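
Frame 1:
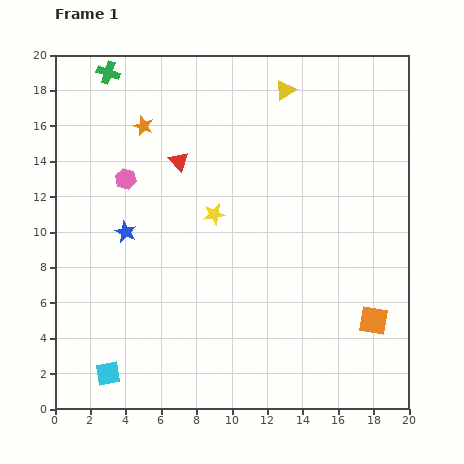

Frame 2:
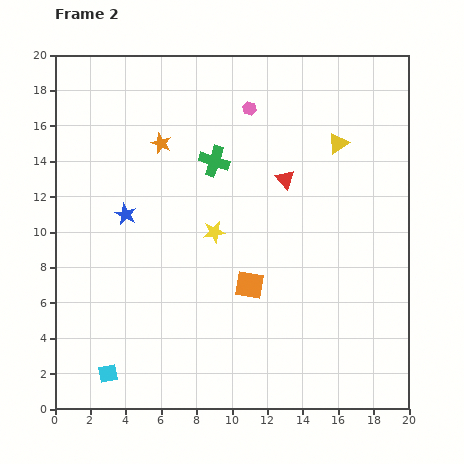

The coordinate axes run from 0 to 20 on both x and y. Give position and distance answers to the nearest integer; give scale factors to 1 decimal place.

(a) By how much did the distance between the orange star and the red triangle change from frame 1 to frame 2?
+4

Distance in frame 1: 3. Distance in frame 2: 7.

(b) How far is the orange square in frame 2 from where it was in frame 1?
7

The orange square moved from (18, 5) to (11, 7), a distance of √(7² + 2²) ≈ 7.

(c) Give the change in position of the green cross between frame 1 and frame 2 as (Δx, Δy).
(6, -5)

The green cross was at (3, 19) in frame 1 and (9, 14) in frame 2.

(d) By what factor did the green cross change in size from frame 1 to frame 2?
1.3×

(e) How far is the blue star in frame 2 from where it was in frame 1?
1

The blue star moved from (4, 10) to (4, 11), a distance of √(0² + 1²) ≈ 1.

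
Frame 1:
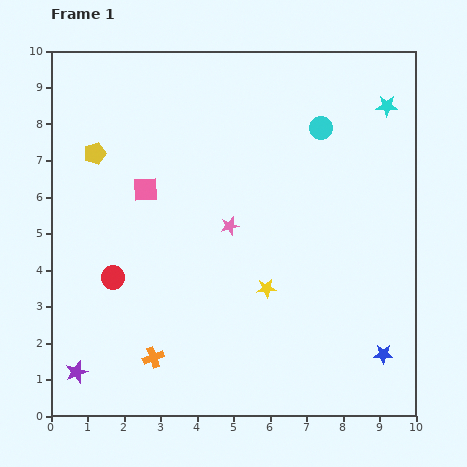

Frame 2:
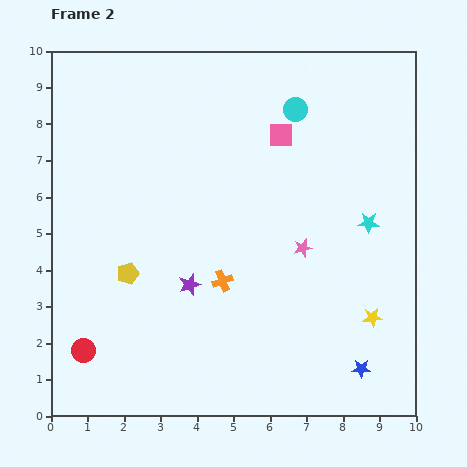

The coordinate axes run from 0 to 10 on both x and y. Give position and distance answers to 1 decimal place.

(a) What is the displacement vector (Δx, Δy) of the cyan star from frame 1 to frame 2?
(-0.5, -3.2)

The cyan star was at (9.2, 8.5) in frame 1 and (8.7, 5.3) in frame 2.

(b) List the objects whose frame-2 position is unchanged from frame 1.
none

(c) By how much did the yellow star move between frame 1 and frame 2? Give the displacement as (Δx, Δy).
(2.9, -0.8)

The yellow star was at (5.9, 3.5) in frame 1 and (8.8, 2.7) in frame 2.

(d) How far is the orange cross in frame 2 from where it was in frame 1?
2.8

The orange cross moved from (2.8, 1.6) to (4.7, 3.7), a distance of √(1.9² + 2.1²) ≈ 2.8.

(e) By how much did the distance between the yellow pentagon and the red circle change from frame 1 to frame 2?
-1.0

Distance in frame 1: 3.4. Distance in frame 2: 2.4.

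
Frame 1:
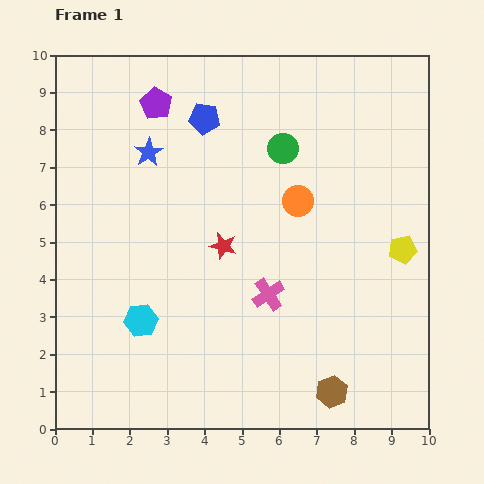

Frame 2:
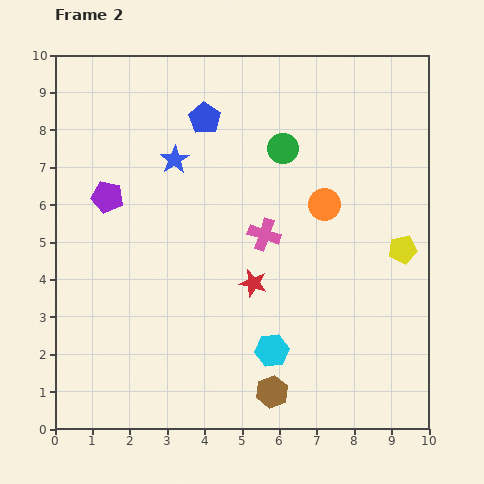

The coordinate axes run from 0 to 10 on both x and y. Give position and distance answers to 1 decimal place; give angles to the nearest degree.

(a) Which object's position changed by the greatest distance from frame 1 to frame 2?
the cyan hexagon

(moved 3.6; next 2.8)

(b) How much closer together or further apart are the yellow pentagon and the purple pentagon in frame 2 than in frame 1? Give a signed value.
+0.3

Distance in frame 1: 7.7. Distance in frame 2: 8.0.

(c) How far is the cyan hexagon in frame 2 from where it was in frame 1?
3.6

The cyan hexagon moved from (2.3, 2.9) to (5.8, 2.1), a distance of √(3.5² + 0.8²) ≈ 3.6.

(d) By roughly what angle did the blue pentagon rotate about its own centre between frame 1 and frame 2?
25° clockwise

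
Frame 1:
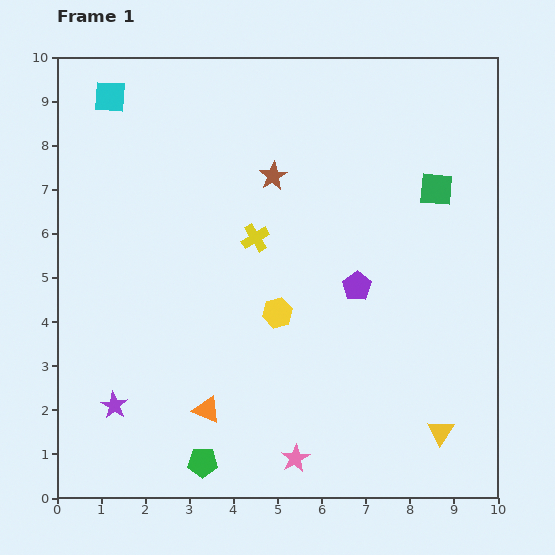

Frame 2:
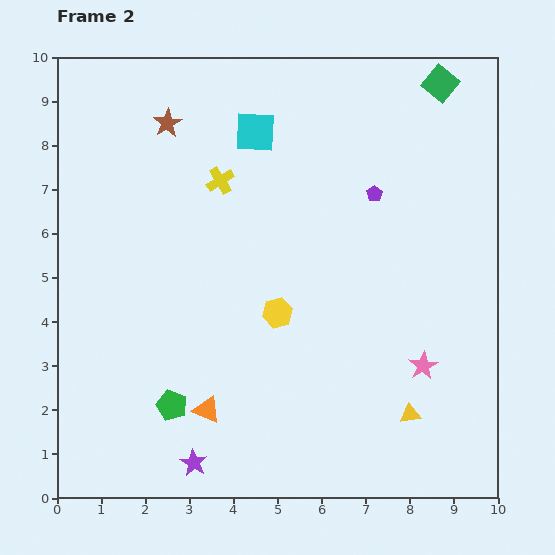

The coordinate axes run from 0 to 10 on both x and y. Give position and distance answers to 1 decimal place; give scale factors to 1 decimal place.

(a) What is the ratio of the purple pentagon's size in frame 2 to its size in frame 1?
0.6×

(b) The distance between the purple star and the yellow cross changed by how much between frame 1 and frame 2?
+1.4

Distance in frame 1: 5.0. Distance in frame 2: 6.4.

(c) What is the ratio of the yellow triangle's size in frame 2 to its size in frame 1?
0.8×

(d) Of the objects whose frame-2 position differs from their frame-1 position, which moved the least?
the yellow triangle

(moved 0.8)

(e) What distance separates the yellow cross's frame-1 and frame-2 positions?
1.5

The yellow cross moved from (4.5, 5.9) to (3.7, 7.2), a distance of √(0.8² + 1.3²) ≈ 1.5.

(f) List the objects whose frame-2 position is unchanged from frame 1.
the yellow hexagon, the orange triangle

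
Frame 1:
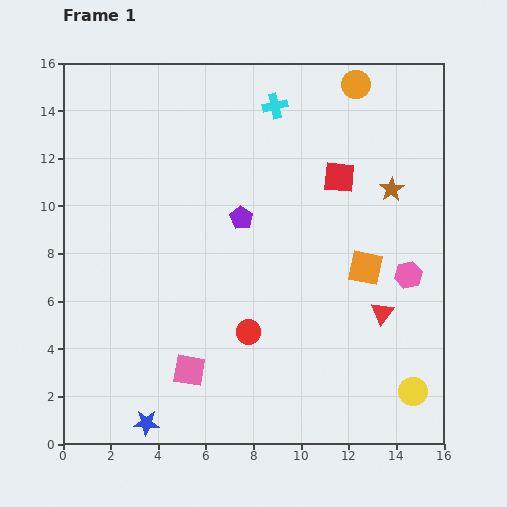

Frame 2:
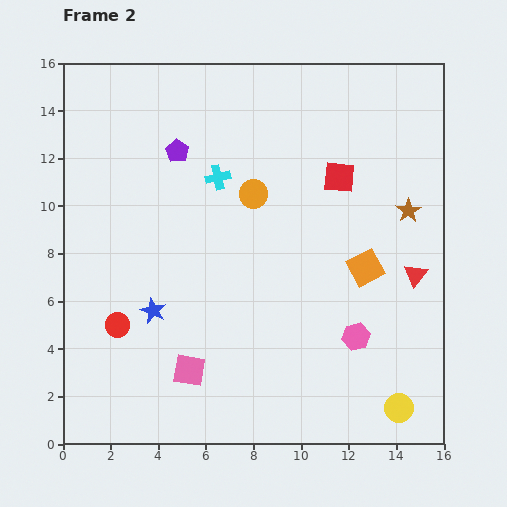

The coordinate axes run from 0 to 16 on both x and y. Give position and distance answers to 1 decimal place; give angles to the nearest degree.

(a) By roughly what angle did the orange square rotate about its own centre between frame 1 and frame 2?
39° counter-clockwise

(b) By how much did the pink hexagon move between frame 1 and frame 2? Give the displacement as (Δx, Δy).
(-2.2, -2.6)

The pink hexagon was at (14.5, 7.1) in frame 1 and (12.3, 4.5) in frame 2.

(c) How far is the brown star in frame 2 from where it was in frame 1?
1.1

The brown star moved from (13.8, 10.7) to (14.5, 9.8), a distance of √(0.7² + 0.9²) ≈ 1.1.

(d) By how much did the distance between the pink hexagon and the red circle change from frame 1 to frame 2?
+2.9

Distance in frame 1: 7.1. Distance in frame 2: 10.0.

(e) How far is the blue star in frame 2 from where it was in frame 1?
4.7

The blue star moved from (3.5, 0.9) to (3.8, 5.6), a distance of √(0.3² + 4.7²) ≈ 4.7.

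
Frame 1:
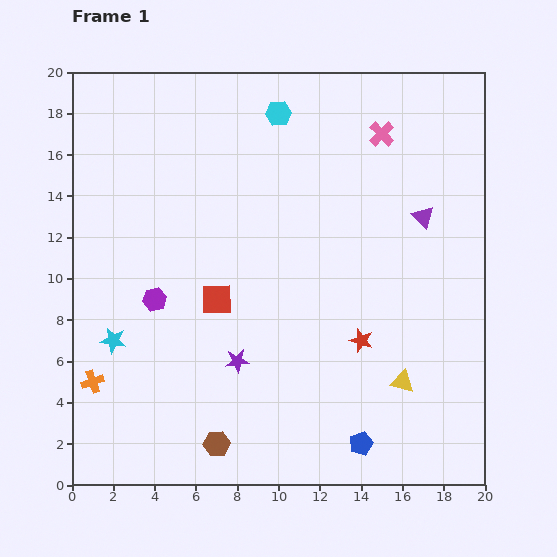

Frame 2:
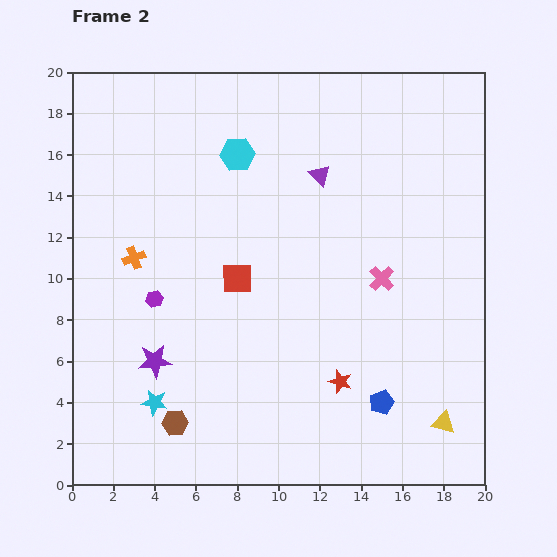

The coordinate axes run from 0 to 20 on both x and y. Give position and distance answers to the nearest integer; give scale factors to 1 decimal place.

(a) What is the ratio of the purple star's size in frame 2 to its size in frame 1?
1.4×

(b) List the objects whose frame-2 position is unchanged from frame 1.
the purple hexagon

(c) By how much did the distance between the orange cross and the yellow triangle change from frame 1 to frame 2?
+2

Distance in frame 1: 15. Distance in frame 2: 17.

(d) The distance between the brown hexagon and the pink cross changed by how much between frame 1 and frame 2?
-5

Distance in frame 1: 17. Distance in frame 2: 12.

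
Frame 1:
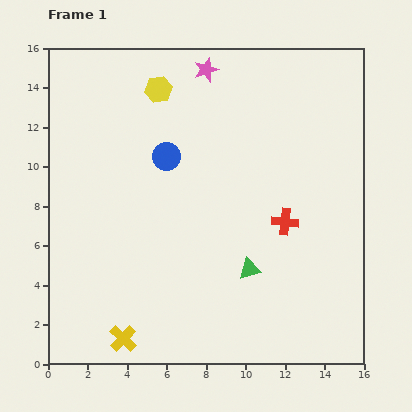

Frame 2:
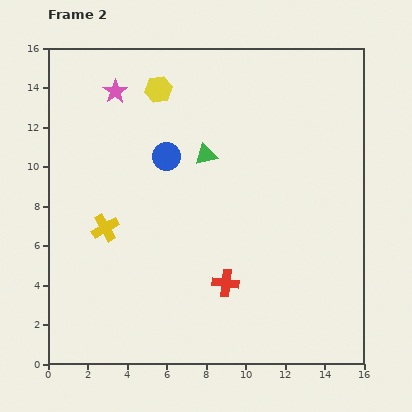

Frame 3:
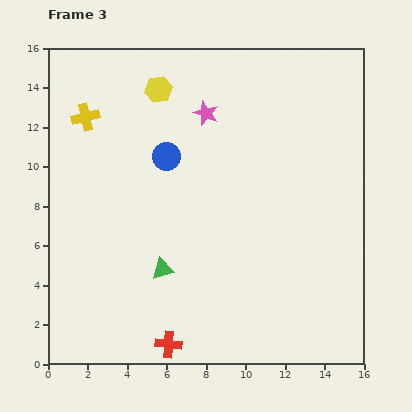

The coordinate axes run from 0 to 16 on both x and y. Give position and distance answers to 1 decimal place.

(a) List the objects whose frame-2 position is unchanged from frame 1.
the yellow hexagon, the blue circle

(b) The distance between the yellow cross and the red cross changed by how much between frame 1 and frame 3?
+2.1

Distance in frame 1: 10.1. Distance in frame 3: 12.2.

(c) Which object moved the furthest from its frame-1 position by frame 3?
the yellow cross

(moved 11.4; next 8.6)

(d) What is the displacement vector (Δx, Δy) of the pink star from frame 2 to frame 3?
(4.6, -1.1)

The pink star was at (3.4, 13.8) in frame 2 and (8.0, 12.7) in frame 3.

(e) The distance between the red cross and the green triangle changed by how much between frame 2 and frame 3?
-2.8

Distance in frame 2: 6.6. Distance in frame 3: 3.8.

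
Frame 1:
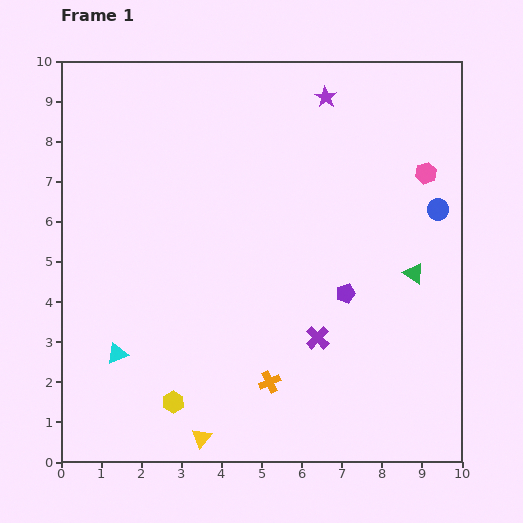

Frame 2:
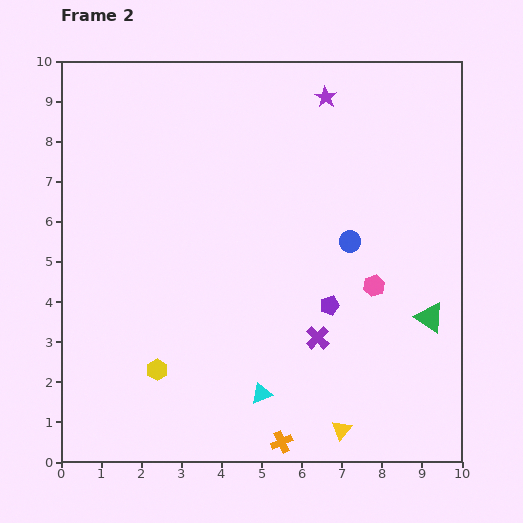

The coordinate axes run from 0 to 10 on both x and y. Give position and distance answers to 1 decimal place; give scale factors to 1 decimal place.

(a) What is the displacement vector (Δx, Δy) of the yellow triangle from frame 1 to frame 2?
(3.5, 0.2)

The yellow triangle was at (3.5, 0.6) in frame 1 and (7.0, 0.8) in frame 2.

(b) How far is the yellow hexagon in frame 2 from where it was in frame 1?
0.9

The yellow hexagon moved from (2.8, 1.5) to (2.4, 2.3), a distance of √(0.4² + 0.8²) ≈ 0.9.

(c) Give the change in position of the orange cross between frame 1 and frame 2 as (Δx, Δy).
(0.3, -1.5)

The orange cross was at (5.2, 2.0) in frame 1 and (5.5, 0.5) in frame 2.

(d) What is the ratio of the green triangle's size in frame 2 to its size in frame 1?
1.4×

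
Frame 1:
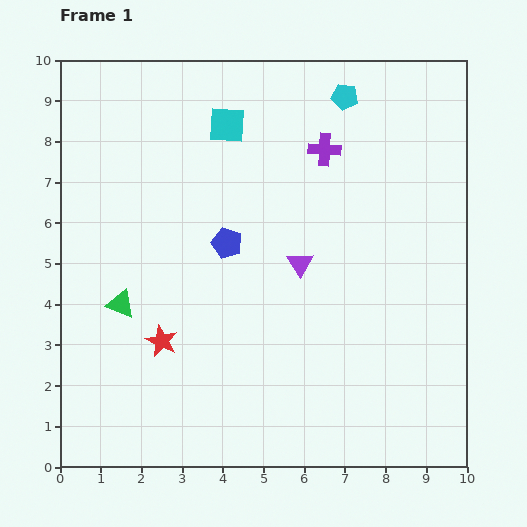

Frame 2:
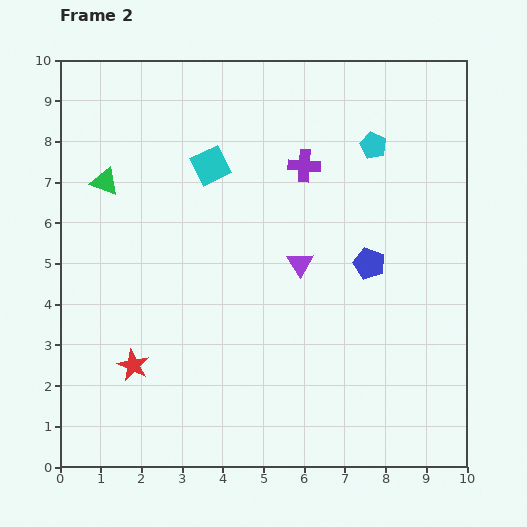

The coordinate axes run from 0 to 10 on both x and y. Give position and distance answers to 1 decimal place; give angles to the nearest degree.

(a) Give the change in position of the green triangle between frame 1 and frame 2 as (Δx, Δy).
(-0.4, 3.0)

The green triangle was at (1.5, 4.0) in frame 1 and (1.1, 7.0) in frame 2.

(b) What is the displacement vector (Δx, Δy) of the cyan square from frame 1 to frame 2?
(-0.4, -1.0)

The cyan square was at (4.1, 8.4) in frame 1 and (3.7, 7.4) in frame 2.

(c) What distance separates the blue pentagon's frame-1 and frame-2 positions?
3.5

The blue pentagon moved from (4.1, 5.5) to (7.6, 5.0), a distance of √(3.5² + 0.5²) ≈ 3.5.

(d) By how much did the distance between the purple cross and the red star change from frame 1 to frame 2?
+0.3

Distance in frame 1: 6.2. Distance in frame 2: 6.5.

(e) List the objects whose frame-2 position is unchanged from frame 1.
the purple triangle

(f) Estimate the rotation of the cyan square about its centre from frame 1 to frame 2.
31° counter-clockwise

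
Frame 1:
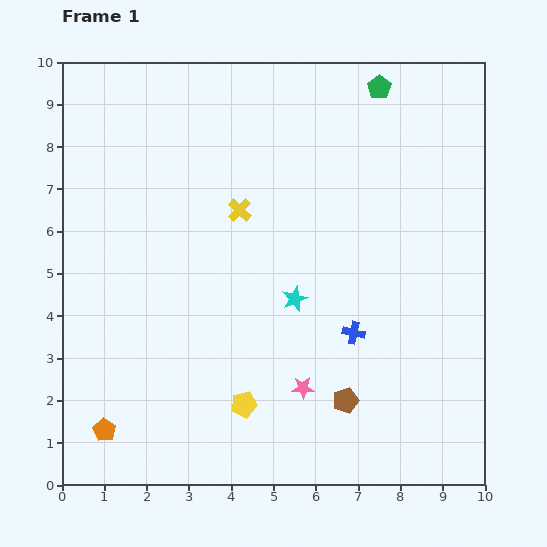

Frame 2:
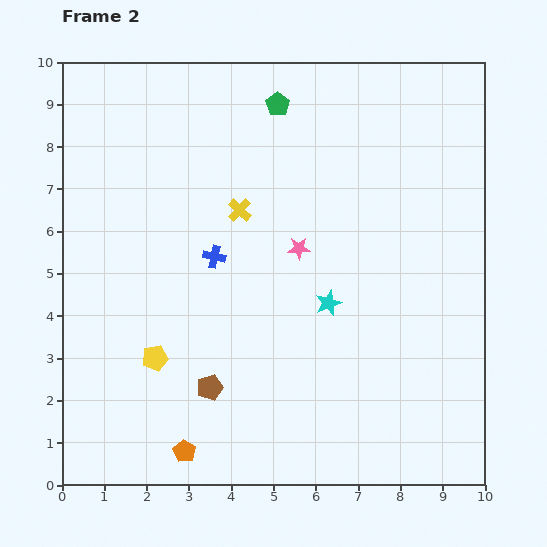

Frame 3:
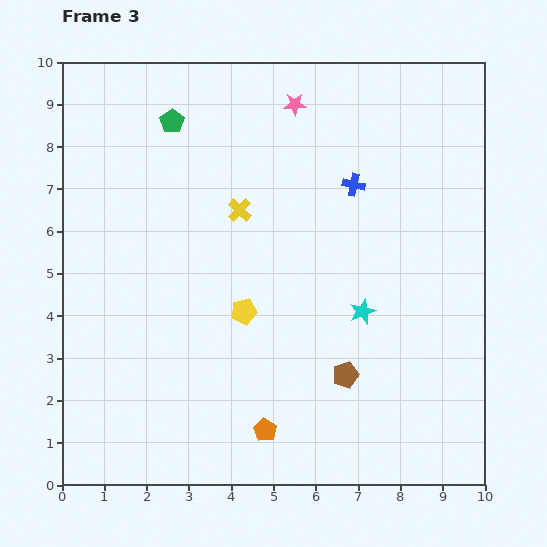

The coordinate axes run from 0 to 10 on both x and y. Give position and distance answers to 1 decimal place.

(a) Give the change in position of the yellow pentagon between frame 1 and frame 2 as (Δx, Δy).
(-2.1, 1.1)

The yellow pentagon was at (4.3, 1.9) in frame 1 and (2.2, 3.0) in frame 2.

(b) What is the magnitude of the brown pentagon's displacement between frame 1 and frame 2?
3.2

The brown pentagon moved from (6.7, 2.0) to (3.5, 2.3), a distance of √(3.2² + 0.3²) ≈ 3.2.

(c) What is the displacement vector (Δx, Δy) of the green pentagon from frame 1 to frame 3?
(-4.9, -0.8)

The green pentagon was at (7.5, 9.4) in frame 1 and (2.6, 8.6) in frame 3.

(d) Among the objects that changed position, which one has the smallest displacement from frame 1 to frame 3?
the brown pentagon

(moved 0.6)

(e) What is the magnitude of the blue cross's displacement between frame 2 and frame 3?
3.7

The blue cross moved from (3.6, 5.4) to (6.9, 7.1), a distance of √(3.3² + 1.7²) ≈ 3.7.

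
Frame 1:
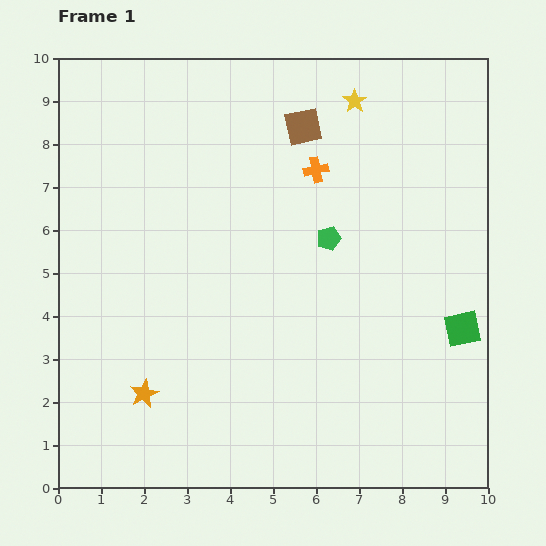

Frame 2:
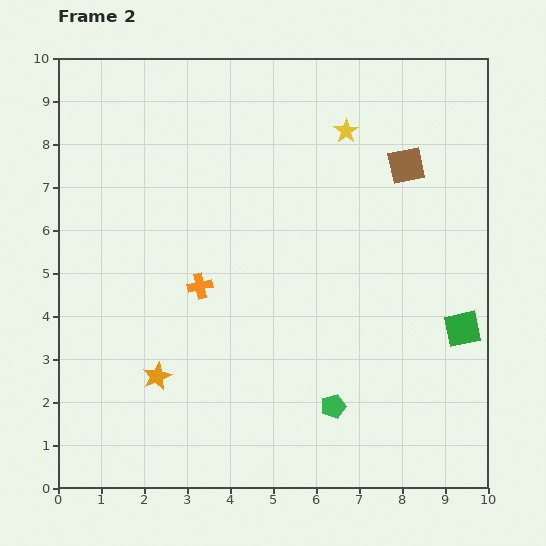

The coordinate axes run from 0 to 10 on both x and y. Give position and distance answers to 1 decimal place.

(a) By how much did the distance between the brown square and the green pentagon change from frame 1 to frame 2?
+3.2

Distance in frame 1: 2.7. Distance in frame 2: 5.9.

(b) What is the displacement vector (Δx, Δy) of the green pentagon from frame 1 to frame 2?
(0.1, -3.9)

The green pentagon was at (6.3, 5.8) in frame 1 and (6.4, 1.9) in frame 2.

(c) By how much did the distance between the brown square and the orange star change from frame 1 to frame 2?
+0.4

Distance in frame 1: 7.2. Distance in frame 2: 7.6.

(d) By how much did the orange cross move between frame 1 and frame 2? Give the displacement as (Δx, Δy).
(-2.7, -2.7)

The orange cross was at (6.0, 7.4) in frame 1 and (3.3, 4.7) in frame 2.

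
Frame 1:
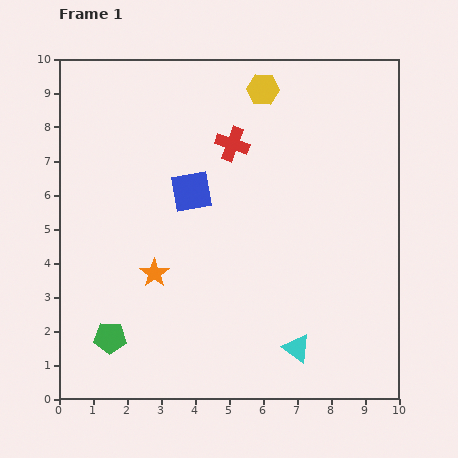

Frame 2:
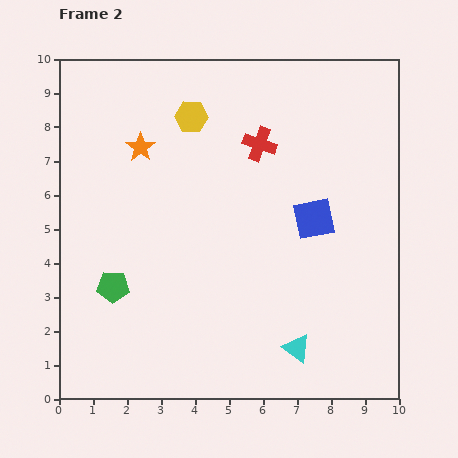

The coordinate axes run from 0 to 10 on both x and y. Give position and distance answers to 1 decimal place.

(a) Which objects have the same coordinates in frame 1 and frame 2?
the cyan triangle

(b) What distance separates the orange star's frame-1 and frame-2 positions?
3.7

The orange star moved from (2.8, 3.7) to (2.4, 7.4), a distance of √(0.4² + 3.7²) ≈ 3.7.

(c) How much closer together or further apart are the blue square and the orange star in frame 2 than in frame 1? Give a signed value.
+2.9

Distance in frame 1: 2.6. Distance in frame 2: 5.5.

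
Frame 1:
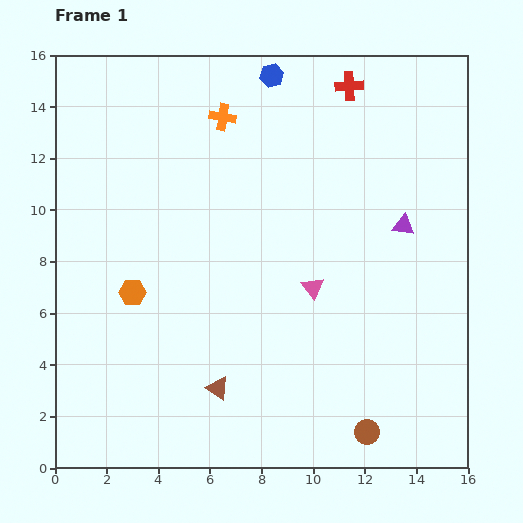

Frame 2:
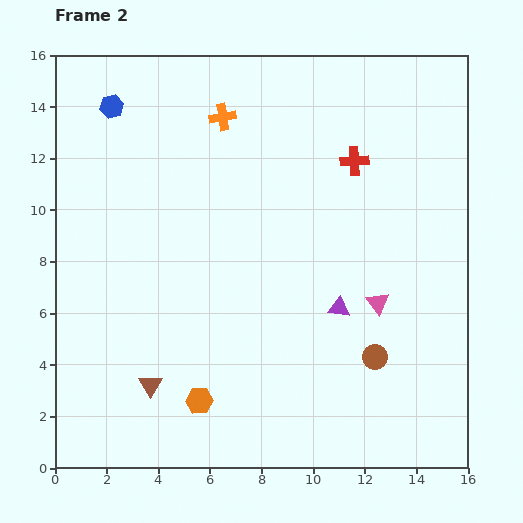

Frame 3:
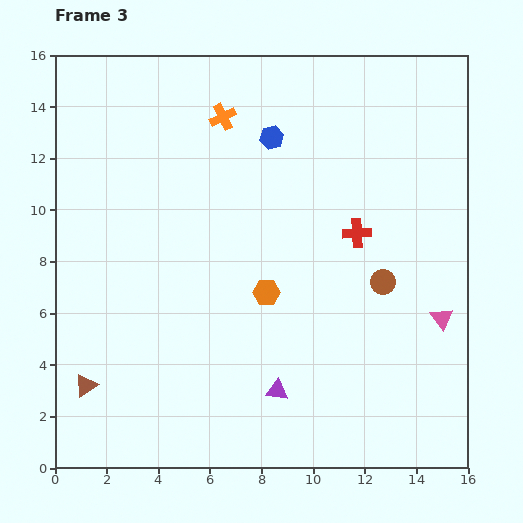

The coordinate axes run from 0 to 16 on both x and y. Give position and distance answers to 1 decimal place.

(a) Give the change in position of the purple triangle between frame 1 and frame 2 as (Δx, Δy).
(-2.5, -3.2)

The purple triangle was at (13.5, 9.4) in frame 1 and (11.0, 6.2) in frame 2.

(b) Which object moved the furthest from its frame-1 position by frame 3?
the purple triangle

(moved 8.1; next 5.8)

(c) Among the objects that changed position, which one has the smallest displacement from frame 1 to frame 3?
the blue hexagon

(moved 2.4)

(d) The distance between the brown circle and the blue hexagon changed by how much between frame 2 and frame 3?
-7.0

Distance in frame 2: 14.1. Distance in frame 3: 7.1.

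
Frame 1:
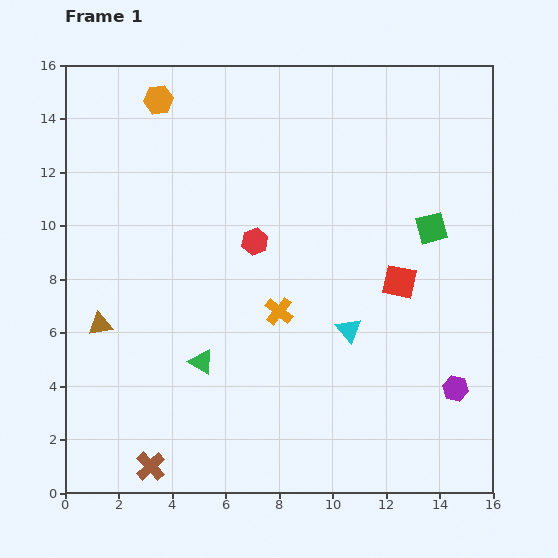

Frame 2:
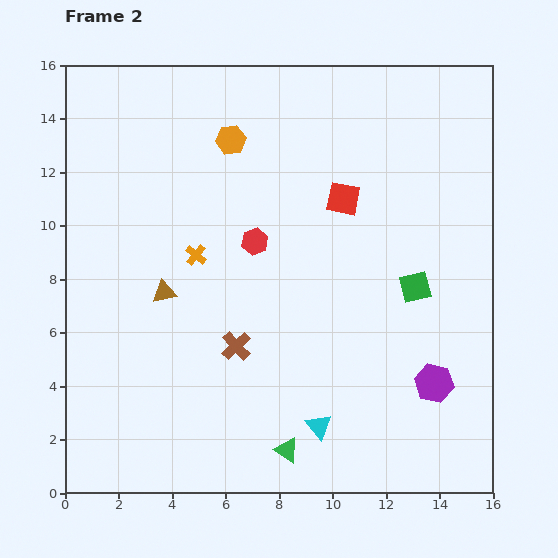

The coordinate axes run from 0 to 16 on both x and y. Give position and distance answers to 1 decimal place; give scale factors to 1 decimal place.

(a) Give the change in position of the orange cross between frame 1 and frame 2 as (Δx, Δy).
(-3.1, 2.1)

The orange cross was at (8.0, 6.8) in frame 1 and (4.9, 8.9) in frame 2.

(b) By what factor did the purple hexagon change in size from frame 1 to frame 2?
1.5×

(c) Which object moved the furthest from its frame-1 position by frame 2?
the brown cross

(moved 5.5; next 4.6)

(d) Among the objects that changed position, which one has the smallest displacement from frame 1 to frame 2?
the purple hexagon

(moved 0.8)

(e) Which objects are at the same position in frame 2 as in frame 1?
the red hexagon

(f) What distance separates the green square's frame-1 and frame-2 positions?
2.3

The green square moved from (13.7, 9.9) to (13.1, 7.7), a distance of √(0.6² + 2.2²) ≈ 2.3.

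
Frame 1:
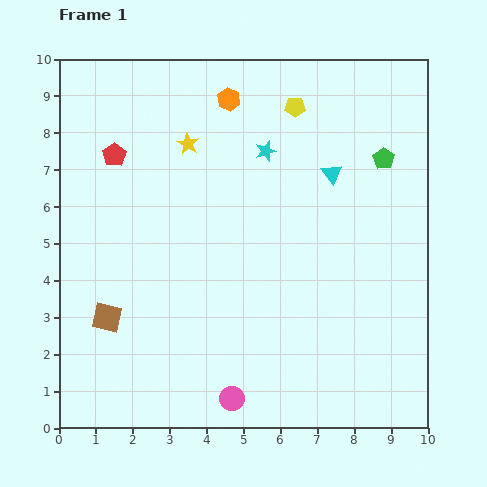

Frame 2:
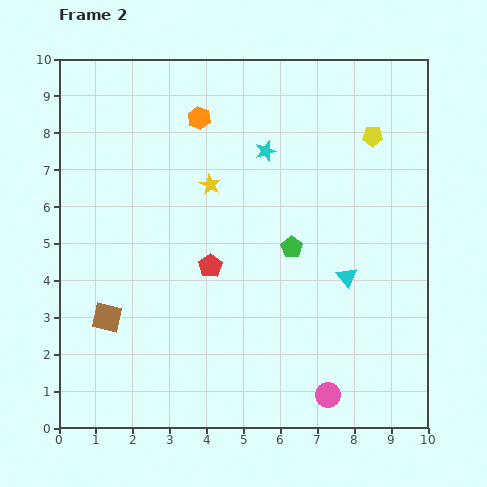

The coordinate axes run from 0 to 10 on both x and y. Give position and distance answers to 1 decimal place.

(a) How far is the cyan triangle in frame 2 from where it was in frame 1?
2.8

The cyan triangle moved from (7.4, 6.9) to (7.8, 4.1), a distance of √(0.4² + 2.8²) ≈ 2.8.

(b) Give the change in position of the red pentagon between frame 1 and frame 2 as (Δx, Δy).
(2.6, -3.0)

The red pentagon was at (1.5, 7.4) in frame 1 and (4.1, 4.4) in frame 2.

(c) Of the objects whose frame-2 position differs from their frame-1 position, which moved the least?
the orange hexagon

(moved 0.9)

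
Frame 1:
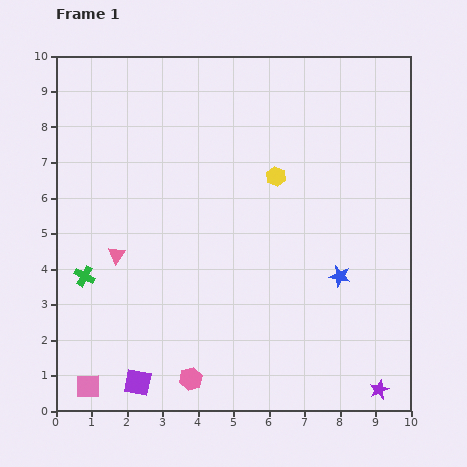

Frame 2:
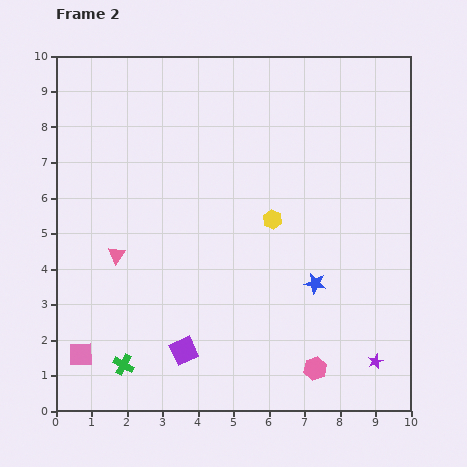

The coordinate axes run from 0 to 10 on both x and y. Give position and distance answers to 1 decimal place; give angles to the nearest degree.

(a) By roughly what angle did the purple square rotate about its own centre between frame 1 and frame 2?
36° counter-clockwise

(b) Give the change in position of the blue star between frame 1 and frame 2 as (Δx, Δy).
(-0.7, -0.2)

The blue star was at (8.0, 3.8) in frame 1 and (7.3, 3.6) in frame 2.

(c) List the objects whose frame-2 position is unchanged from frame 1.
the pink triangle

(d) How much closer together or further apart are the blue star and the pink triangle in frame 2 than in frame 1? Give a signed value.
-0.6

Distance in frame 1: 6.3. Distance in frame 2: 5.7.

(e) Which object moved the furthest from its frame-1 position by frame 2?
the pink hexagon

(moved 3.5; next 2.7)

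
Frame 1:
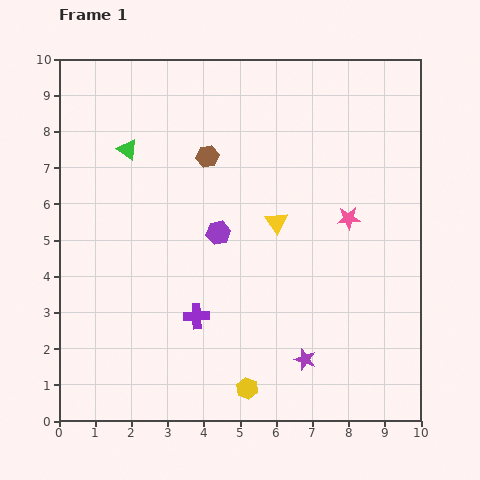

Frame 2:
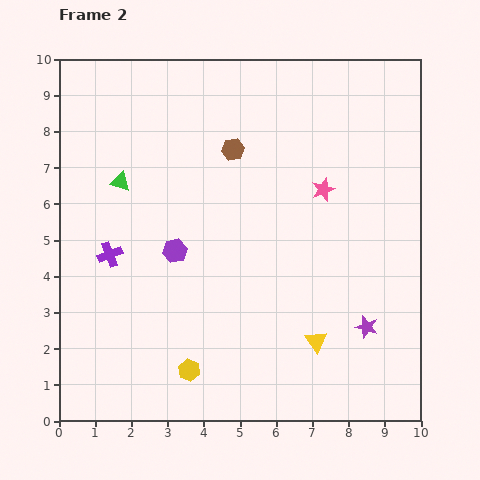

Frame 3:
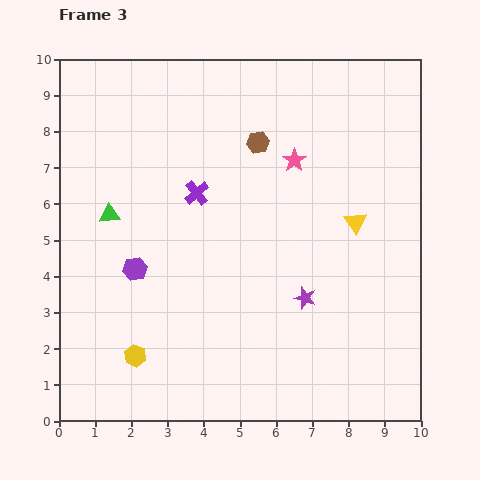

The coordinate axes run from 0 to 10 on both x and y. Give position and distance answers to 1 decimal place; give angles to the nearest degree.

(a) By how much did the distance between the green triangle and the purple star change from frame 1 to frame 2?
+0.3

Distance in frame 1: 7.6. Distance in frame 2: 7.9.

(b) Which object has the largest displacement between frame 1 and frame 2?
the yellow triangle

(moved 3.5; next 2.9)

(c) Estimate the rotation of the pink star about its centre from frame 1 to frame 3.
31° counter-clockwise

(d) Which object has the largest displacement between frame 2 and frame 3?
the yellow triangle

(moved 3.5; next 2.9)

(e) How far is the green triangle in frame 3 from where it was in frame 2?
0.9

The green triangle moved from (1.7, 6.6) to (1.4, 5.7), a distance of √(0.3² + 0.9²) ≈ 0.9.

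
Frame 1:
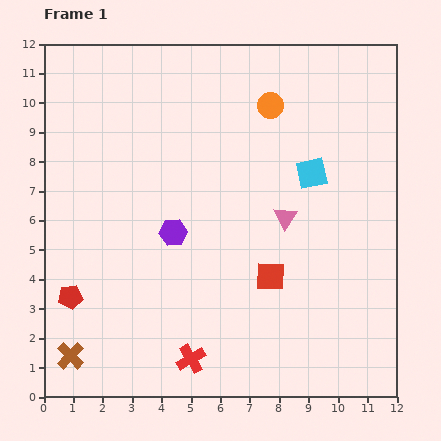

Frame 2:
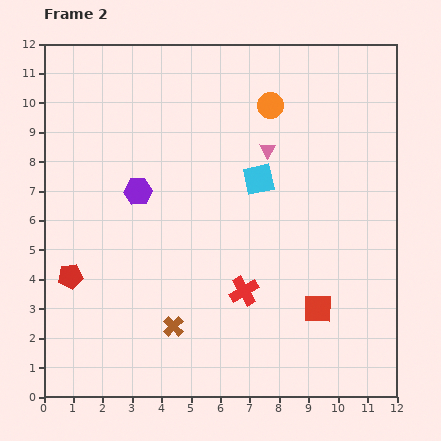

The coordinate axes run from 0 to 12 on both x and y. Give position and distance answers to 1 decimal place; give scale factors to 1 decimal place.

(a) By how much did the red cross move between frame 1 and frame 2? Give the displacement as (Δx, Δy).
(1.8, 2.3)

The red cross was at (5.0, 1.3) in frame 1 and (6.8, 3.6) in frame 2.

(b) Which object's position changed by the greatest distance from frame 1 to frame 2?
the brown cross

(moved 3.6; next 2.9)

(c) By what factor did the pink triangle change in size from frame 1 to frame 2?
0.7×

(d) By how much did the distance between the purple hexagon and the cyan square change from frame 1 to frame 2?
-1.0

Distance in frame 1: 5.1. Distance in frame 2: 4.1.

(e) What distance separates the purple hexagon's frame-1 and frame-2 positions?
1.8

The purple hexagon moved from (4.4, 5.6) to (3.2, 7.0), a distance of √(1.2² + 1.4²) ≈ 1.8.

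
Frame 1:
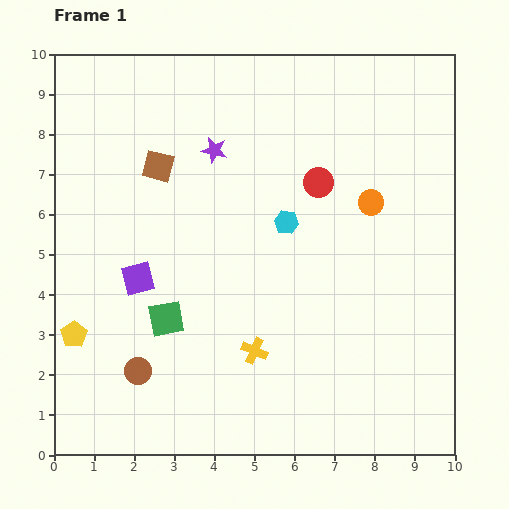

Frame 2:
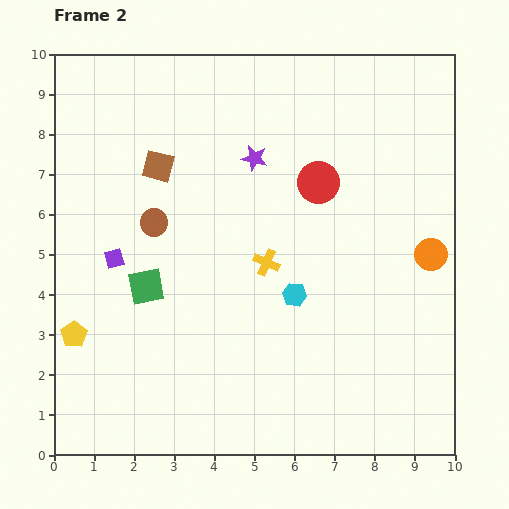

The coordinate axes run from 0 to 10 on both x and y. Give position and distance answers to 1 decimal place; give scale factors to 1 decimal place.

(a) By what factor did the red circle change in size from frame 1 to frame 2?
1.4×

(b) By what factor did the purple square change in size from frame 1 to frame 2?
0.6×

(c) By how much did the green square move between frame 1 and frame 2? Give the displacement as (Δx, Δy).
(-0.5, 0.8)

The green square was at (2.8, 3.4) in frame 1 and (2.3, 4.2) in frame 2.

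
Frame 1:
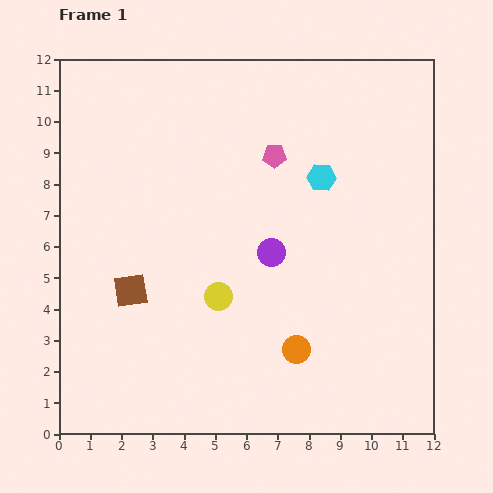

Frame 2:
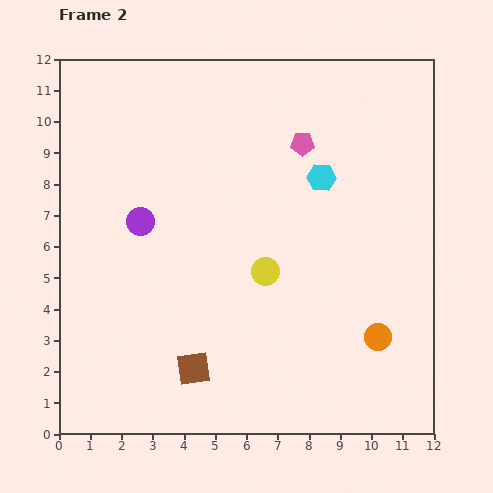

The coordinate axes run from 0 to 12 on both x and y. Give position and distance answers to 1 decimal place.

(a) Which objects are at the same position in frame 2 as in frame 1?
the cyan hexagon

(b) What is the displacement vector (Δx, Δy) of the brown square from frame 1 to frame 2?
(2.0, -2.5)

The brown square was at (2.3, 4.6) in frame 1 and (4.3, 2.1) in frame 2.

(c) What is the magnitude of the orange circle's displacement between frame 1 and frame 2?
2.6

The orange circle moved from (7.6, 2.7) to (10.2, 3.1), a distance of √(2.6² + 0.4²) ≈ 2.6.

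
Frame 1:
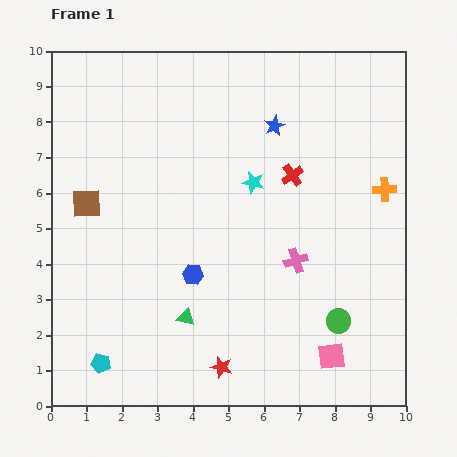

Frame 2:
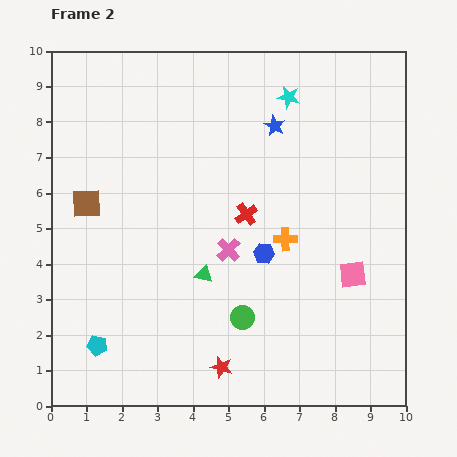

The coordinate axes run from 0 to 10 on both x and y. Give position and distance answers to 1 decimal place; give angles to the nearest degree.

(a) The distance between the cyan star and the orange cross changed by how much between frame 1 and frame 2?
+0.3

Distance in frame 1: 3.7. Distance in frame 2: 4.0.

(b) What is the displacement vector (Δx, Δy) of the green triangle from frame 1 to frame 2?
(0.5, 1.2)

The green triangle was at (3.8, 2.5) in frame 1 and (4.3, 3.7) in frame 2.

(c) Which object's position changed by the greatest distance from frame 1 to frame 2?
the orange cross

(moved 3.1; next 2.7)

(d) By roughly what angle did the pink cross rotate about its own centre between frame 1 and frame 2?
26° counter-clockwise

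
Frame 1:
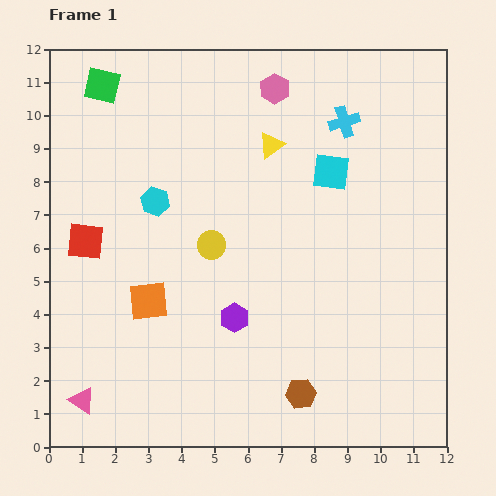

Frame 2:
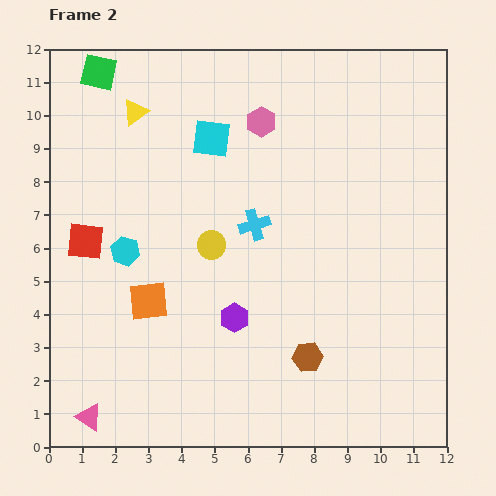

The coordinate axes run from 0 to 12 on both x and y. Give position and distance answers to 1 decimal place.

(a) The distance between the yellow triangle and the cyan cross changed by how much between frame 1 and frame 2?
+2.7

Distance in frame 1: 2.3. Distance in frame 2: 5.0.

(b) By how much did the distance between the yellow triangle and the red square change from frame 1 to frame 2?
-2.1

Distance in frame 1: 6.3. Distance in frame 2: 4.2.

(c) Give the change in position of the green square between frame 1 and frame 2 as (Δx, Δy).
(-0.1, 0.4)

The green square was at (1.6, 10.9) in frame 1 and (1.5, 11.3) in frame 2.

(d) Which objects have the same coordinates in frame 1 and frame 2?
the red square, the yellow circle, the purple hexagon, the orange square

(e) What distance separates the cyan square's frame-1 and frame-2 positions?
3.7

The cyan square moved from (8.5, 8.3) to (4.9, 9.3), a distance of √(3.6² + 1.0²) ≈ 3.7.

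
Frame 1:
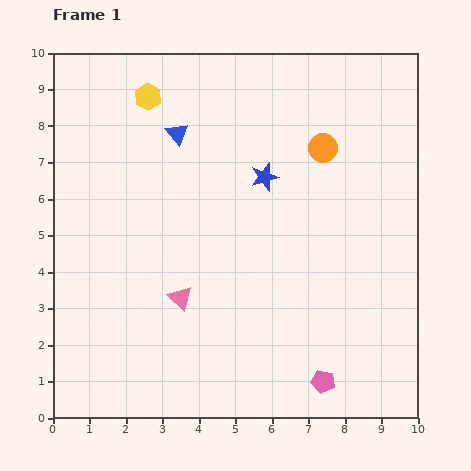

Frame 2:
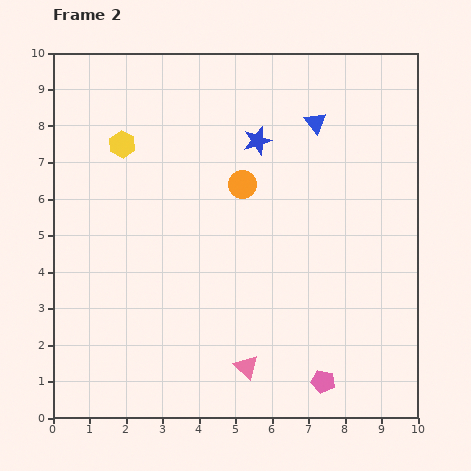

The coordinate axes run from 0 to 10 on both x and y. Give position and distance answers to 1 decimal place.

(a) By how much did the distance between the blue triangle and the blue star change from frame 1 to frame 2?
-1.0

Distance in frame 1: 2.7. Distance in frame 2: 1.7.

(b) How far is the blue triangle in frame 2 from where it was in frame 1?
3.8

The blue triangle moved from (3.4, 7.8) to (7.2, 8.1), a distance of √(3.8² + 0.3²) ≈ 3.8.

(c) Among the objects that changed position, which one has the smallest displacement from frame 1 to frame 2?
the blue star

(moved 1.0)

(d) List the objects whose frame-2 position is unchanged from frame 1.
the pink pentagon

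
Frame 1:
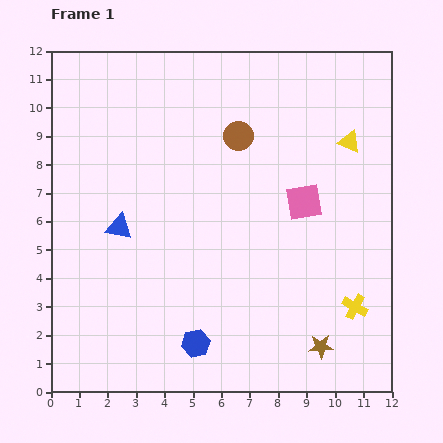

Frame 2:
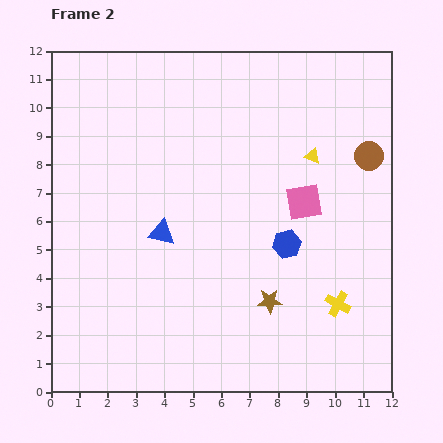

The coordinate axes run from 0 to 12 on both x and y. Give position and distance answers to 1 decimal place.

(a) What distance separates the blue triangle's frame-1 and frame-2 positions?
1.5

The blue triangle moved from (2.4, 5.8) to (3.9, 5.6), a distance of √(1.5² + 0.2²) ≈ 1.5.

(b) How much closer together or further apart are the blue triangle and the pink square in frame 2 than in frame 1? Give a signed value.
-1.5

Distance in frame 1: 6.6. Distance in frame 2: 5.1.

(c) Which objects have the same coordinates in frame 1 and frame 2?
the pink square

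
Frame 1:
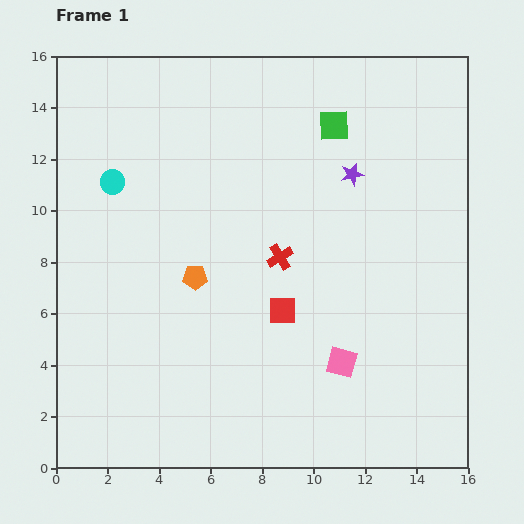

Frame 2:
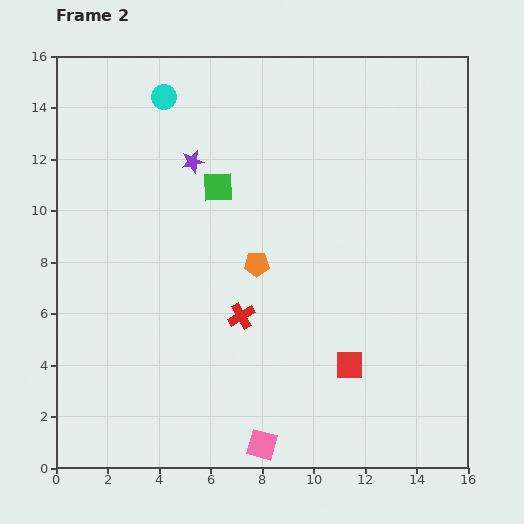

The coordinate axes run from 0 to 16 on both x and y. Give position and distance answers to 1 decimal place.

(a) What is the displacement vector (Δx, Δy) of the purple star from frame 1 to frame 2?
(-6.2, 0.5)

The purple star was at (11.5, 11.4) in frame 1 and (5.3, 11.9) in frame 2.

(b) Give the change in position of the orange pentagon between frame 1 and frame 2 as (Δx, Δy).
(2.4, 0.5)

The orange pentagon was at (5.4, 7.4) in frame 1 and (7.8, 7.9) in frame 2.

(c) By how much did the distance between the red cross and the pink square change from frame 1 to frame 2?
+0.3

Distance in frame 1: 4.8. Distance in frame 2: 5.1.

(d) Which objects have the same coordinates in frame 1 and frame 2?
none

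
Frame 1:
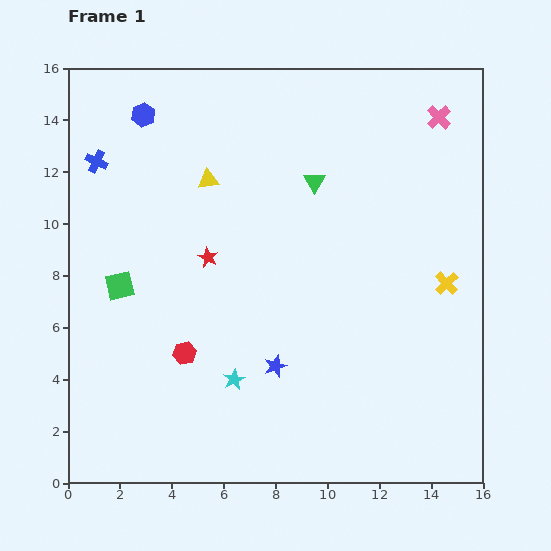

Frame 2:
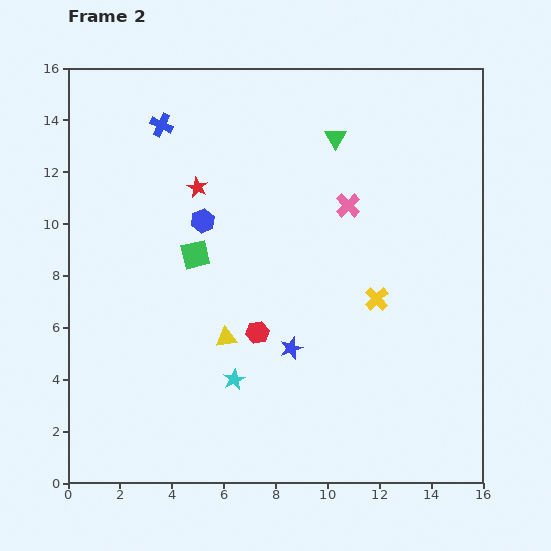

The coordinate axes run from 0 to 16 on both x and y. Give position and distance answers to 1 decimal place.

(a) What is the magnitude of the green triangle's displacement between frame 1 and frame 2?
1.9

The green triangle moved from (9.5, 11.6) to (10.3, 13.3), a distance of √(0.8² + 1.7²) ≈ 1.9.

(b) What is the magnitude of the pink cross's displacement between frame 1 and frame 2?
4.9

The pink cross moved from (14.3, 14.1) to (10.8, 10.7), a distance of √(3.5² + 3.4²) ≈ 4.9.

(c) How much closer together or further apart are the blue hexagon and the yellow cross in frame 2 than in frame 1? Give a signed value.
-6.1

Distance in frame 1: 13.4. Distance in frame 2: 7.3.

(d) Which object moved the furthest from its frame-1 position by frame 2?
the yellow triangle

(moved 6.1; next 4.9)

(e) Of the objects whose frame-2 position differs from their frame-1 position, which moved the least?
the blue star

(moved 0.9)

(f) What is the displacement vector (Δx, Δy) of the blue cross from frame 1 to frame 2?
(2.5, 1.4)

The blue cross was at (1.1, 12.4) in frame 1 and (3.6, 13.8) in frame 2.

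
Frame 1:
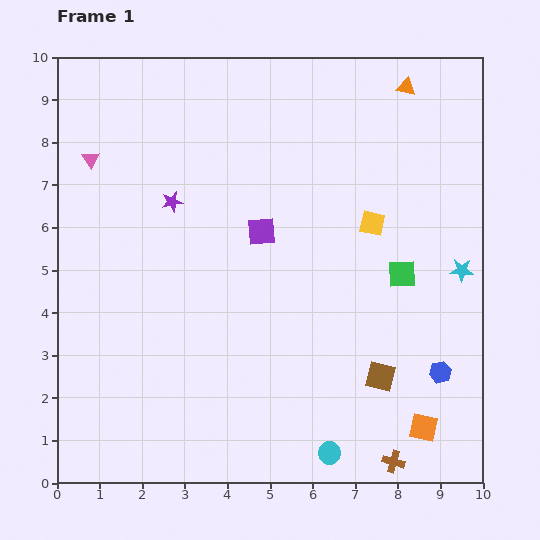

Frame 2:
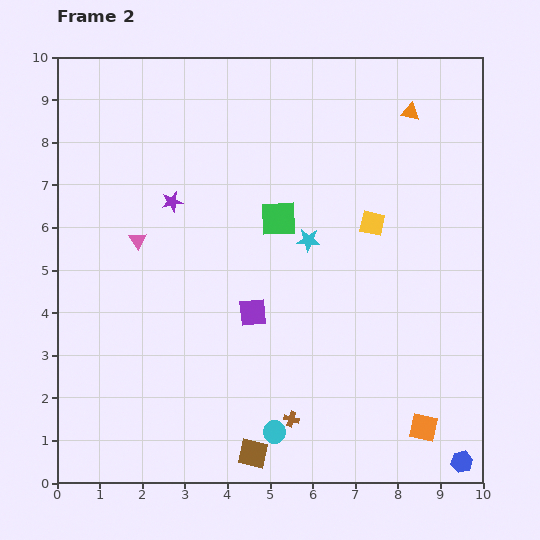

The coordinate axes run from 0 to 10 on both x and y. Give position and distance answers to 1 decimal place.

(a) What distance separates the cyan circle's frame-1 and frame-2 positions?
1.4

The cyan circle moved from (6.4, 0.7) to (5.1, 1.2), a distance of √(1.3² + 0.5²) ≈ 1.4.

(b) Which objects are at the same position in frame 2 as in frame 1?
the orange square, the purple star, the yellow square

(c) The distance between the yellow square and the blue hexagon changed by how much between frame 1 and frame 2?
+2.2

Distance in frame 1: 3.8. Distance in frame 2: 6.0.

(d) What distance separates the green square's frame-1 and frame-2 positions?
3.2

The green square moved from (8.1, 4.9) to (5.2, 6.2), a distance of √(2.9² + 1.3²) ≈ 3.2.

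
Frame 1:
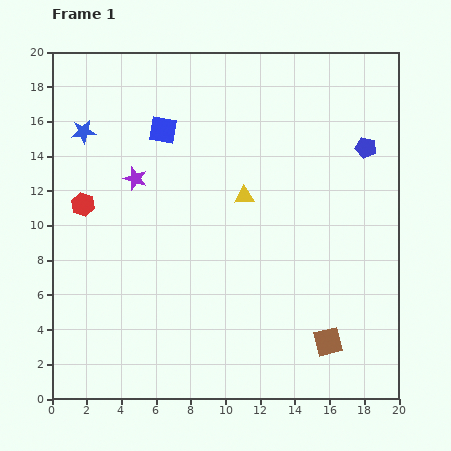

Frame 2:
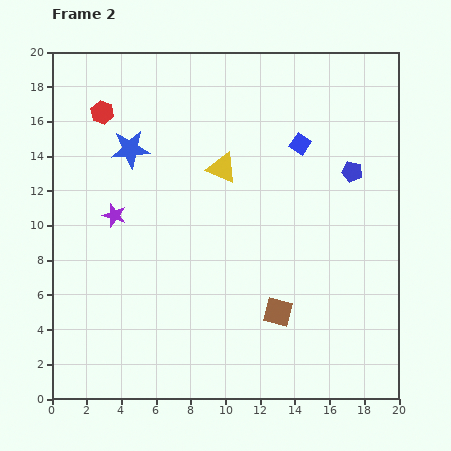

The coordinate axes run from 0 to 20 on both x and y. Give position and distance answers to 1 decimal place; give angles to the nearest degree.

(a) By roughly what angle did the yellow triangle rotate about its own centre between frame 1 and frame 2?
28° clockwise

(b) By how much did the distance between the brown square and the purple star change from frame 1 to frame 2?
-3.6

Distance in frame 1: 14.5. Distance in frame 2: 10.9.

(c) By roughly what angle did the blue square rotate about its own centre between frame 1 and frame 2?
25° clockwise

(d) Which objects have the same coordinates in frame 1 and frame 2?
none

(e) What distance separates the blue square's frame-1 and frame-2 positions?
7.9

The blue square moved from (6.4, 15.5) to (14.3, 14.7), a distance of √(7.9² + 0.8²) ≈ 7.9.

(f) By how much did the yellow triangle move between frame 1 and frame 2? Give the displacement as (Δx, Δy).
(-1.3, 1.6)

The yellow triangle was at (11.1, 11.7) in frame 1 and (9.8, 13.3) in frame 2.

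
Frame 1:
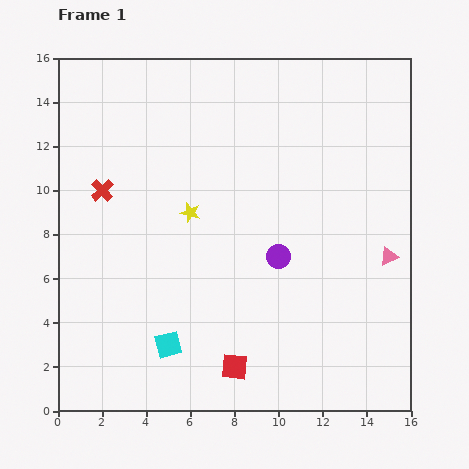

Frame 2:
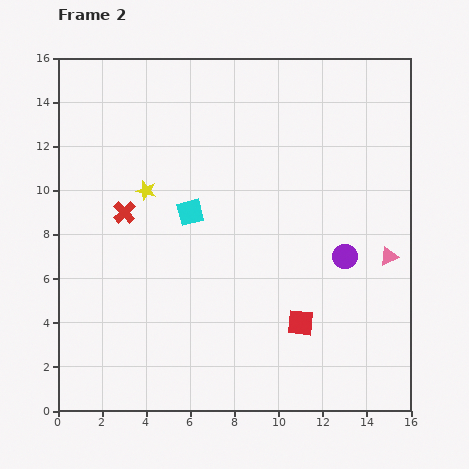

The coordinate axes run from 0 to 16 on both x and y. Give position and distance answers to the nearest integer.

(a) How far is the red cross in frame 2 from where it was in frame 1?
1

The red cross moved from (2, 10) to (3, 9), a distance of √(1² + 1²) ≈ 1.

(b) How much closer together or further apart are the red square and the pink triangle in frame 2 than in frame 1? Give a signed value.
-4

Distance in frame 1: 9. Distance in frame 2: 5.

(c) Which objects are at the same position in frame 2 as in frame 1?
the pink triangle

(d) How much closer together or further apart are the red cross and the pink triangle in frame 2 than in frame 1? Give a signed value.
-1

Distance in frame 1: 13. Distance in frame 2: 12.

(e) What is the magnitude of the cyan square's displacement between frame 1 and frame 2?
6

The cyan square moved from (5, 3) to (6, 9), a distance of √(1² + 6²) ≈ 6.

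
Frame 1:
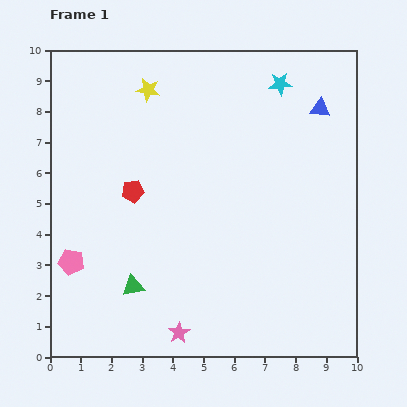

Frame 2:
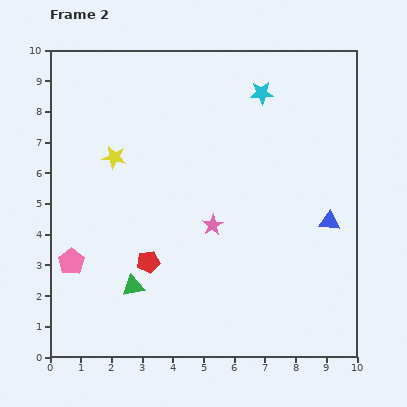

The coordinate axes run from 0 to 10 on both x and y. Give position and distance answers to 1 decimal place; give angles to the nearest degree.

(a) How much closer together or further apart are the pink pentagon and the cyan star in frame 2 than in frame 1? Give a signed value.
-0.6

Distance in frame 1: 8.9. Distance in frame 2: 8.3.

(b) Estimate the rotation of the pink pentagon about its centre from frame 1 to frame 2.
25° clockwise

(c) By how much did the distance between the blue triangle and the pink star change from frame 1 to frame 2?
-4.8

Distance in frame 1: 8.6. Distance in frame 2: 3.8.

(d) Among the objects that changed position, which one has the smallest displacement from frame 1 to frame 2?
the cyan star

(moved 0.7)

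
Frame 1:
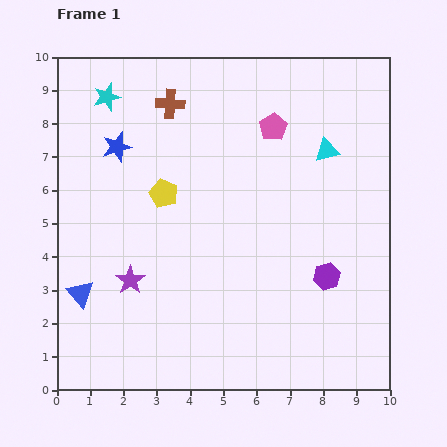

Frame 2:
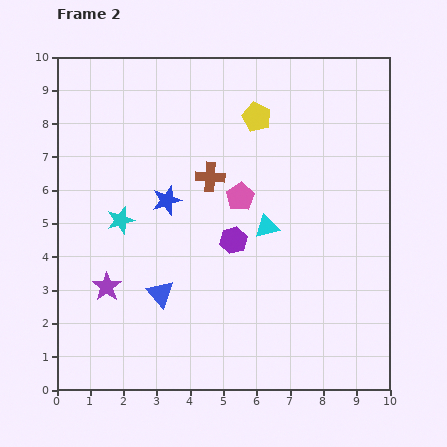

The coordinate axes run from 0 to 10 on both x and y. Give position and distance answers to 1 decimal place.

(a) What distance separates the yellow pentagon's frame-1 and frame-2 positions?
3.6

The yellow pentagon moved from (3.2, 5.9) to (6.0, 8.2), a distance of √(2.8² + 2.3²) ≈ 3.6.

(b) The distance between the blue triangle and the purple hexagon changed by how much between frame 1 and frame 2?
-4.7

Distance in frame 1: 7.4. Distance in frame 2: 2.7.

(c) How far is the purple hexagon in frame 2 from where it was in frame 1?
3.0

The purple hexagon moved from (8.1, 3.4) to (5.3, 4.5), a distance of √(2.8² + 1.1²) ≈ 3.0.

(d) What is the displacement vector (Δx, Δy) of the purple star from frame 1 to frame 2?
(-0.7, -0.2)

The purple star was at (2.2, 3.3) in frame 1 and (1.5, 3.1) in frame 2.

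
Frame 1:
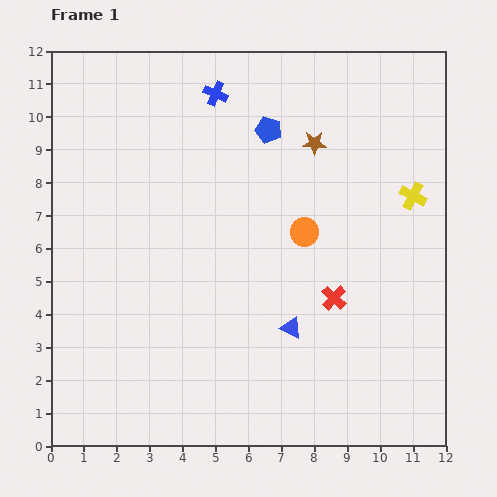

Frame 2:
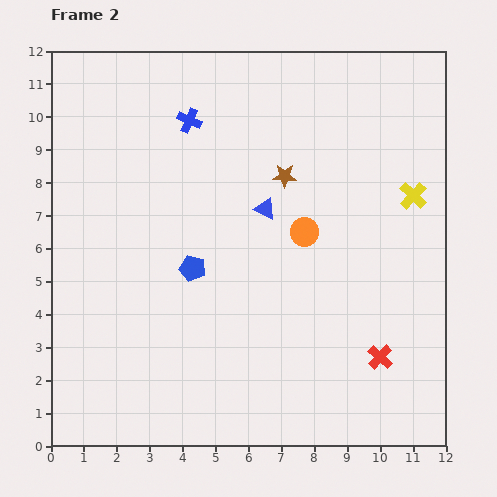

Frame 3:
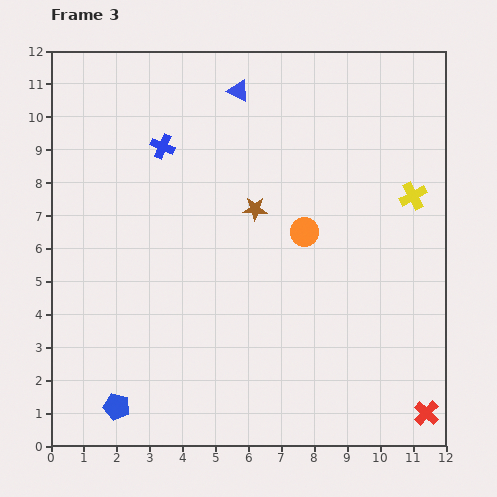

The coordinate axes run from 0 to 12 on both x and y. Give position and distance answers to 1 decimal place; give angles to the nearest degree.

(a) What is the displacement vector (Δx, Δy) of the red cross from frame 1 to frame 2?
(1.4, -1.8)

The red cross was at (8.6, 4.5) in frame 1 and (10.0, 2.7) in frame 2.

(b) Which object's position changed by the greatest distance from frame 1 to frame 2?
the blue pentagon

(moved 4.8; next 3.7)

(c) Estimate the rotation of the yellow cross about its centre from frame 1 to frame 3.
35° clockwise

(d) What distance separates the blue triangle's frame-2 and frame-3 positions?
3.7

The blue triangle moved from (6.5, 7.2) to (5.7, 10.8), a distance of √(0.8² + 3.6²) ≈ 3.7.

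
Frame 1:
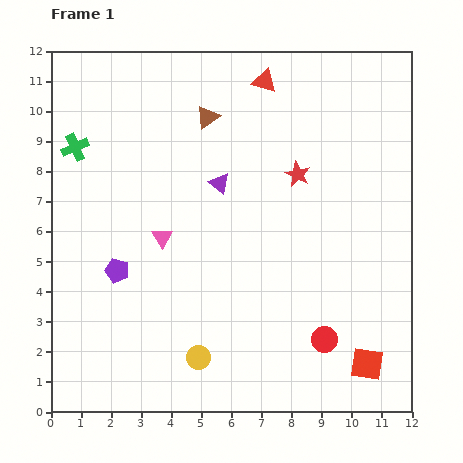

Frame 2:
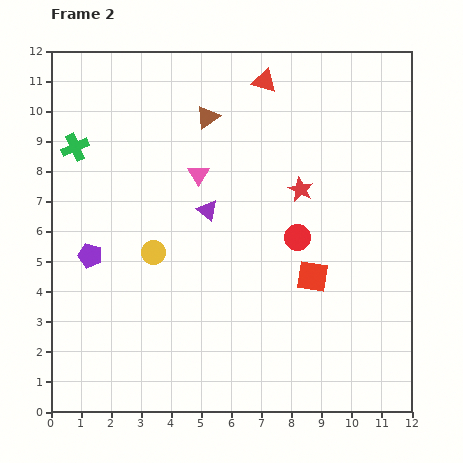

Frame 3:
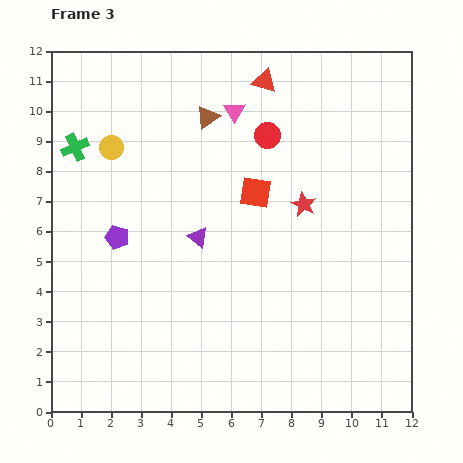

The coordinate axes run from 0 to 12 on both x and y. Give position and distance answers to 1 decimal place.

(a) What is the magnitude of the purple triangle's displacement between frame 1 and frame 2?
1.0

The purple triangle moved from (5.6, 7.6) to (5.2, 6.7), a distance of √(0.4² + 0.9²) ≈ 1.0.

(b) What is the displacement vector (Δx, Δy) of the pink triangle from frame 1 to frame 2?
(1.2, 2.1)

The pink triangle was at (3.7, 5.8) in frame 1 and (4.9, 7.9) in frame 2.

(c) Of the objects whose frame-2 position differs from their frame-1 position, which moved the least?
the red star

(moved 0.5)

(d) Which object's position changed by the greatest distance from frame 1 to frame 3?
the yellow circle

(moved 7.6; next 7.1)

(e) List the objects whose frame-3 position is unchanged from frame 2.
the green cross, the brown triangle, the red triangle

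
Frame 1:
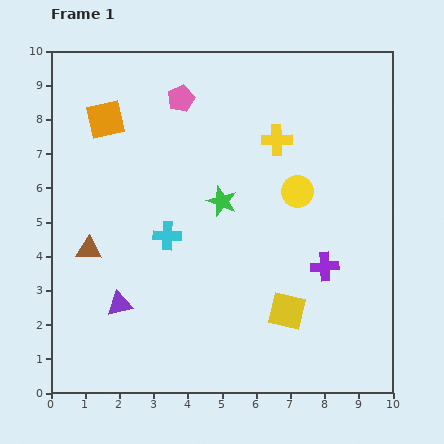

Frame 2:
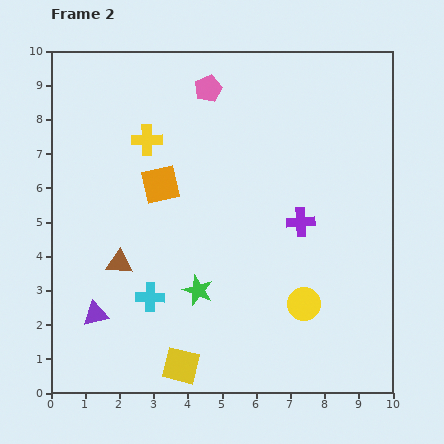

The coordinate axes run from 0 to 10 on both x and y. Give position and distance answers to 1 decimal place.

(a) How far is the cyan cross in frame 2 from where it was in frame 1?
1.9

The cyan cross moved from (3.4, 4.6) to (2.9, 2.8), a distance of √(0.5² + 1.8²) ≈ 1.9.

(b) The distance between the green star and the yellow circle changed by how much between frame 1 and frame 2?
+0.9

Distance in frame 1: 2.2. Distance in frame 2: 3.1.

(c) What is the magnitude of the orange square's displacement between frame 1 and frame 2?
2.5

The orange square moved from (1.6, 8.0) to (3.2, 6.1), a distance of √(1.6² + 1.9²) ≈ 2.5.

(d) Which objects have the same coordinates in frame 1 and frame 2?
none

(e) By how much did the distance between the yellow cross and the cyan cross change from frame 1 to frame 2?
+0.3

Distance in frame 1: 4.3. Distance in frame 2: 4.6.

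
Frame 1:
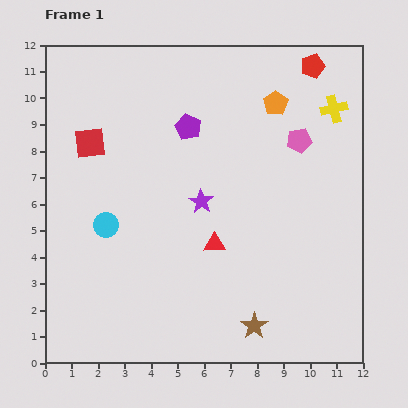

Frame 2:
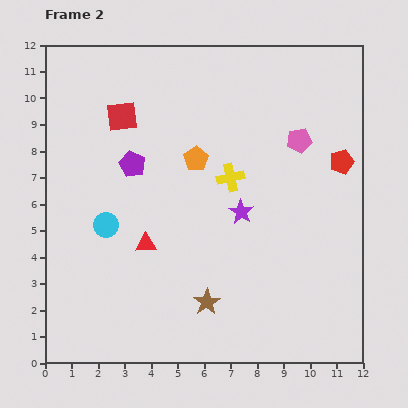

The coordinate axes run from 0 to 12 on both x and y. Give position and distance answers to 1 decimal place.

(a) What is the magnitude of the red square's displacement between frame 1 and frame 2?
1.6

The red square moved from (1.7, 8.3) to (2.9, 9.3), a distance of √(1.2² + 1.0²) ≈ 1.6.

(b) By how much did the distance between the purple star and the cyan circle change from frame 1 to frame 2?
+1.4

Distance in frame 1: 3.7. Distance in frame 2: 5.1.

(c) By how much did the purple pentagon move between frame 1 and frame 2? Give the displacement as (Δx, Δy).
(-2.1, -1.4)

The purple pentagon was at (5.4, 8.9) in frame 1 and (3.3, 7.5) in frame 2.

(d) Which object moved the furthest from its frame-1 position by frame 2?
the yellow cross

(moved 4.7; next 3.8)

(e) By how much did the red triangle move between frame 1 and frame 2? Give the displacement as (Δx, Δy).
(-2.6, 0.0)

The red triangle was at (6.4, 4.5) in frame 1 and (3.8, 4.5) in frame 2.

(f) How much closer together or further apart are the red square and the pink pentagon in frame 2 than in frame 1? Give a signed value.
-1.1

Distance in frame 1: 7.9. Distance in frame 2: 6.8.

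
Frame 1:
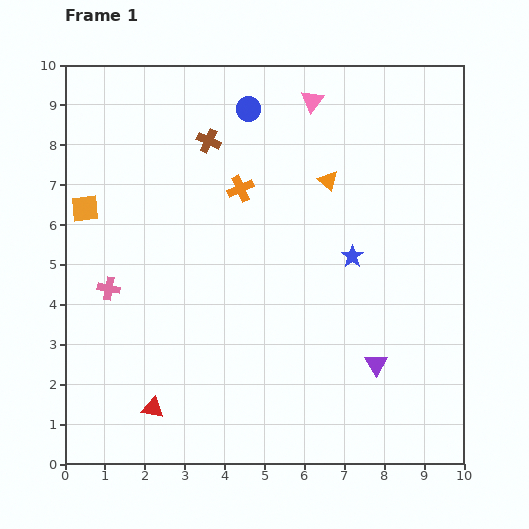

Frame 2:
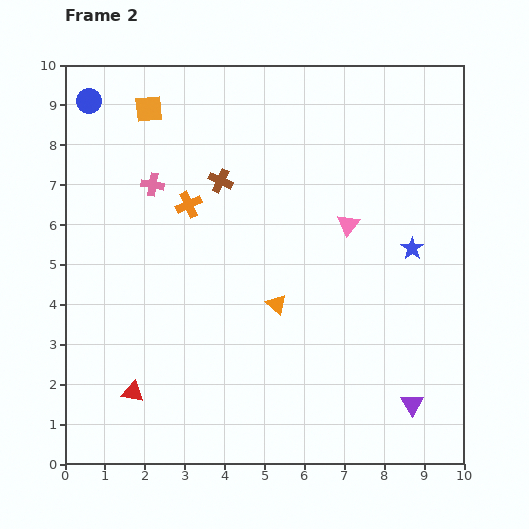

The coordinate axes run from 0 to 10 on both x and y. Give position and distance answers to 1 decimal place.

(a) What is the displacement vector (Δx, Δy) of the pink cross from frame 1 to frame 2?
(1.1, 2.6)

The pink cross was at (1.1, 4.4) in frame 1 and (2.2, 7.0) in frame 2.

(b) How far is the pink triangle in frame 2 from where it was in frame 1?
3.2

The pink triangle moved from (6.2, 9.1) to (7.1, 6.0), a distance of √(0.9² + 3.1²) ≈ 3.2.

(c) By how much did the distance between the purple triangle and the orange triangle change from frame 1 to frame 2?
-0.6

Distance in frame 1: 4.8. Distance in frame 2: 4.2.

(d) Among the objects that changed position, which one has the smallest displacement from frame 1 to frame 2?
the red triangle

(moved 0.6)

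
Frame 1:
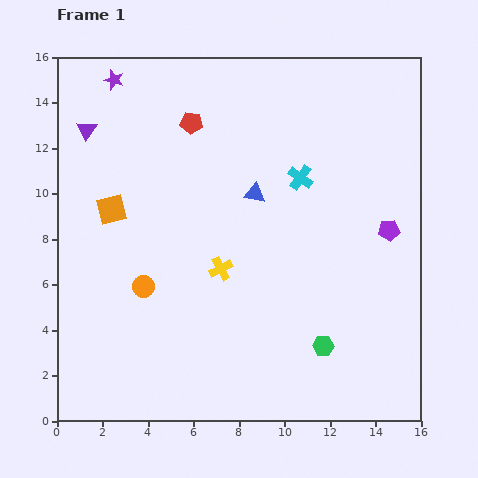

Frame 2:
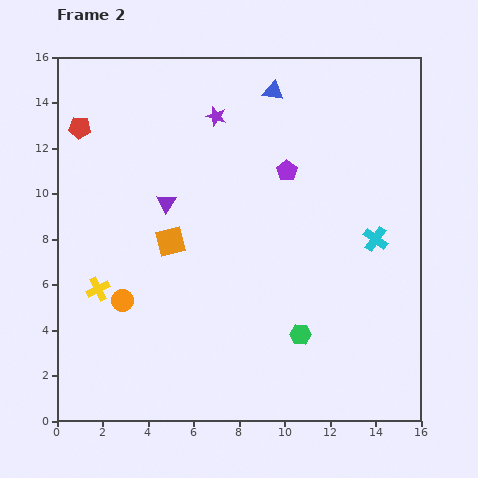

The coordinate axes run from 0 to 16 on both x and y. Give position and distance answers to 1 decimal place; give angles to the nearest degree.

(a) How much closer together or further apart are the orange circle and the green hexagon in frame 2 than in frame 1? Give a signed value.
-0.4

Distance in frame 1: 8.3. Distance in frame 2: 7.9.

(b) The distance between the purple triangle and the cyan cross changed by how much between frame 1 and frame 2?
-0.3

Distance in frame 1: 9.6. Distance in frame 2: 9.3.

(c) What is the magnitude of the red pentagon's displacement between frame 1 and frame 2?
4.9

The red pentagon moved from (5.9, 13.1) to (1.0, 12.9), a distance of √(4.9² + 0.2²) ≈ 4.9.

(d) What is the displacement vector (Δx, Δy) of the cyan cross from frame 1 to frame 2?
(3.3, -2.7)

The cyan cross was at (10.7, 10.7) in frame 1 and (14.0, 8.0) in frame 2.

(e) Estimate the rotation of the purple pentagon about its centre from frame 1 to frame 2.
28° counter-clockwise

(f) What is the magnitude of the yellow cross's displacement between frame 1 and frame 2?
5.5

The yellow cross moved from (7.2, 6.7) to (1.8, 5.8), a distance of √(5.4² + 0.9²) ≈ 5.5.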